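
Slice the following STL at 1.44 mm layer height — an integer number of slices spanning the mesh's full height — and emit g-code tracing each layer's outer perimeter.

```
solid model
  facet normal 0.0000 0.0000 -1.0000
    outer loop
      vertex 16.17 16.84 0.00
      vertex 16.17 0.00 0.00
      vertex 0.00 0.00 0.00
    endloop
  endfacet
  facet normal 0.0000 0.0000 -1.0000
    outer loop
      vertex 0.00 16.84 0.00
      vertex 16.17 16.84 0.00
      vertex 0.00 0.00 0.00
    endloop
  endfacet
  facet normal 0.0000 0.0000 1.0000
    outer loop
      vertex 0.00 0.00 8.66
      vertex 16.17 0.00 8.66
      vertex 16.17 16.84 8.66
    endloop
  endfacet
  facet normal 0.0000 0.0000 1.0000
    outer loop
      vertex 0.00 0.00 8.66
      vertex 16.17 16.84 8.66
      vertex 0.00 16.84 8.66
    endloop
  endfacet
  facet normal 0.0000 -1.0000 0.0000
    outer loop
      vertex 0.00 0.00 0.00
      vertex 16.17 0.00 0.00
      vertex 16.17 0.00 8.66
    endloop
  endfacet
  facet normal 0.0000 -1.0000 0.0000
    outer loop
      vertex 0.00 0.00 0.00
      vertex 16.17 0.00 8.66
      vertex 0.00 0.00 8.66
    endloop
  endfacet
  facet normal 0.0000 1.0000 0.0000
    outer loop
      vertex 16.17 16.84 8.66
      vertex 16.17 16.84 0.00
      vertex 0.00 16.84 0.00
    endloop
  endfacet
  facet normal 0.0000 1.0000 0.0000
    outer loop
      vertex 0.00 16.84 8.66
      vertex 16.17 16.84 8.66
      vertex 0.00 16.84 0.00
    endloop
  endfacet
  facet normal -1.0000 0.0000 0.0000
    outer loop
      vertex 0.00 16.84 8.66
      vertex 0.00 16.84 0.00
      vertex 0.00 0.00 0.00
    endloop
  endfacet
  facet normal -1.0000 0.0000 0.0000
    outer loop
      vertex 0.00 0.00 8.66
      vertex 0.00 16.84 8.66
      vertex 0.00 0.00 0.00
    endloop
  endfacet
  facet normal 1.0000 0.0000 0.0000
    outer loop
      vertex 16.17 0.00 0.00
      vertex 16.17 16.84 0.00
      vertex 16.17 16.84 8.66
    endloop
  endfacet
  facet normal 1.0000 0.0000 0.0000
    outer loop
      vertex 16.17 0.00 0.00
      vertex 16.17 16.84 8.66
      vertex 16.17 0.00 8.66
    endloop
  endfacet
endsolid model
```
; perimeter-only toolpath
G21 ; units = mm
G90 ; absolute positioning
G28 ; home
; layer 1
G0 Z1.44
G0 X0.00 Y0.00
G1 X16.17 Y0.00
G1 X16.17 Y16.84
G1 X0.00 Y16.84
G1 X0.00 Y0.00
; layer 2
G0 Z2.89
G0 X0.00 Y0.00
G1 X16.17 Y0.00
G1 X16.17 Y16.84
G1 X0.00 Y16.84
G1 X0.00 Y0.00
; layer 3
G0 Z4.33
G0 X0.00 Y0.00
G1 X16.17 Y0.00
G1 X16.17 Y16.84
G1 X0.00 Y16.84
G1 X0.00 Y0.00
; layer 4
G0 Z5.77
G0 X0.00 Y0.00
G1 X16.17 Y0.00
G1 X16.17 Y16.84
G1 X0.00 Y16.84
G1 X0.00 Y0.00
; layer 5
G0 Z7.22
G0 X0.00 Y0.00
G1 X16.17 Y0.00
G1 X16.17 Y16.84
G1 X0.00 Y16.84
G1 X0.00 Y0.00
; layer 6
G0 Z8.66
G0 X0.00 Y0.00
G1 X16.17 Y0.00
G1 X16.17 Y16.84
G1 X0.00 Y16.84
G1 X0.00 Y0.00
M2 ; end

The solid is a rectangular box, roughly 16.2 × 16.8 mm footprint and 8.66 mm tall. Slicing at Δz = 1.44 mm — 6 equal slices spanning the solid's height, so layer i sits at z = i·h/6 — gives 6 non-empty perimeters. Each is a 4-segment closed polygon; G0 lifts to the layer z and rapids to the start vertex, then G1 traces the edges.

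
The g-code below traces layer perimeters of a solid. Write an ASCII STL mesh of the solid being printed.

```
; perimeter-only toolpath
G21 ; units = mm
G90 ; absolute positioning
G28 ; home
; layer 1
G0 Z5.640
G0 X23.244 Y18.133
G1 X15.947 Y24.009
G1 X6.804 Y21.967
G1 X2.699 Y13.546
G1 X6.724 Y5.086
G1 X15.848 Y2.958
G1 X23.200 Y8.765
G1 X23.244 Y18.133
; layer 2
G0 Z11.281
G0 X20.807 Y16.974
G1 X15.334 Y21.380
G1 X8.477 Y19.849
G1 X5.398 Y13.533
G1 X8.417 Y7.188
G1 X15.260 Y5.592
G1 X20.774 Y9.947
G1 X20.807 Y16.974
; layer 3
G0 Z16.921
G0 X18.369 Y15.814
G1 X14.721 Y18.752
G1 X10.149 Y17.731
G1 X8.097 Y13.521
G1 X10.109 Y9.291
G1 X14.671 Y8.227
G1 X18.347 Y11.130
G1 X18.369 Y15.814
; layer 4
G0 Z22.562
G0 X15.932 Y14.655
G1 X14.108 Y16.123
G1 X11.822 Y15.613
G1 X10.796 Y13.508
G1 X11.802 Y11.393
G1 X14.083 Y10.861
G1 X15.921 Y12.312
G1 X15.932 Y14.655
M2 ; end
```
solid part
  facet normal 0.0000 0.0000 -1.0000
    outer loop
      vertex 5.131 24.085 0.000
      vertex 16.560 26.637 0.000
      vertex 25.681 19.293 0.000
    endloop
  endfacet
  facet normal 0.0000 0.0000 -1.0000
    outer loop
      vertex 0.000 13.559 0.000
      vertex 5.131 24.085 0.000
      vertex 25.681 19.293 0.000
    endloop
  endfacet
  facet normal 0.0000 0.0000 -1.0000
    outer loop
      vertex 5.031 2.984 0.000
      vertex 0.000 13.559 0.000
      vertex 25.681 19.293 0.000
    endloop
  endfacet
  facet normal 0.0000 0.0000 -1.0000
    outer loop
      vertex 16.436 0.324 0.000
      vertex 5.031 2.984 0.000
      vertex 25.681 19.293 0.000
    endloop
  endfacet
  facet normal 0.0000 0.0000 -1.0000
    outer loop
      vertex 25.626 7.582 0.000
      vertex 16.436 0.324 0.000
      vertex 25.681 19.293 0.000
    endloop
  endfacet
  facet normal 0.5759 0.7153 0.3959
    outer loop
      vertex 25.681 19.293 0.000
      vertex 16.560 26.637 0.000
      vertex 13.495 13.495 28.202
    endloop
  endfacet
  facet normal -0.2001 0.8962 0.3959
    outer loop
      vertex 16.560 26.637 0.000
      vertex 5.131 24.085 0.000
      vertex 13.495 13.495 28.202
    endloop
  endfacet
  facet normal -0.8254 0.4024 0.3959
    outer loop
      vertex 5.131 24.085 0.000
      vertex 0.000 13.559 0.000
      vertex 13.495 13.495 28.202
    endloop
  endfacet
  facet normal -0.8292 -0.3945 0.3959
    outer loop
      vertex 0.000 13.559 0.000
      vertex 5.031 2.984 0.000
      vertex 13.495 13.495 28.202
    endloop
  endfacet
  facet normal -0.2086 -0.8943 0.3959
    outer loop
      vertex 5.031 2.984 0.000
      vertex 16.436 0.324 0.000
      vertex 13.495 13.495 28.202
    endloop
  endfacet
  facet normal 0.5691 -0.7206 0.3959
    outer loop
      vertex 16.436 0.324 0.000
      vertex 25.626 7.582 0.000
      vertex 13.495 13.495 28.202
    endloop
  endfacet
  facet normal 0.9183 -0.0043 0.3959
    outer loop
      vertex 25.626 7.582 0.000
      vertex 25.681 19.293 0.000
      vertex 13.495 13.495 28.202
    endloop
  endfacet
endsolid part

The G0 Z moves step by Δz≈5.640 mm. The G1 loops shrink linearly with z, so the solid tapers from its base footprint up to z≈28.2. Closing with a flat bottom cap and the tapered top and triangulating gives 12 facets — a regular 7-sided pyramid, base circumscribed radius ≈ 13.5 mm, apex at z ≈ 28.2 mm.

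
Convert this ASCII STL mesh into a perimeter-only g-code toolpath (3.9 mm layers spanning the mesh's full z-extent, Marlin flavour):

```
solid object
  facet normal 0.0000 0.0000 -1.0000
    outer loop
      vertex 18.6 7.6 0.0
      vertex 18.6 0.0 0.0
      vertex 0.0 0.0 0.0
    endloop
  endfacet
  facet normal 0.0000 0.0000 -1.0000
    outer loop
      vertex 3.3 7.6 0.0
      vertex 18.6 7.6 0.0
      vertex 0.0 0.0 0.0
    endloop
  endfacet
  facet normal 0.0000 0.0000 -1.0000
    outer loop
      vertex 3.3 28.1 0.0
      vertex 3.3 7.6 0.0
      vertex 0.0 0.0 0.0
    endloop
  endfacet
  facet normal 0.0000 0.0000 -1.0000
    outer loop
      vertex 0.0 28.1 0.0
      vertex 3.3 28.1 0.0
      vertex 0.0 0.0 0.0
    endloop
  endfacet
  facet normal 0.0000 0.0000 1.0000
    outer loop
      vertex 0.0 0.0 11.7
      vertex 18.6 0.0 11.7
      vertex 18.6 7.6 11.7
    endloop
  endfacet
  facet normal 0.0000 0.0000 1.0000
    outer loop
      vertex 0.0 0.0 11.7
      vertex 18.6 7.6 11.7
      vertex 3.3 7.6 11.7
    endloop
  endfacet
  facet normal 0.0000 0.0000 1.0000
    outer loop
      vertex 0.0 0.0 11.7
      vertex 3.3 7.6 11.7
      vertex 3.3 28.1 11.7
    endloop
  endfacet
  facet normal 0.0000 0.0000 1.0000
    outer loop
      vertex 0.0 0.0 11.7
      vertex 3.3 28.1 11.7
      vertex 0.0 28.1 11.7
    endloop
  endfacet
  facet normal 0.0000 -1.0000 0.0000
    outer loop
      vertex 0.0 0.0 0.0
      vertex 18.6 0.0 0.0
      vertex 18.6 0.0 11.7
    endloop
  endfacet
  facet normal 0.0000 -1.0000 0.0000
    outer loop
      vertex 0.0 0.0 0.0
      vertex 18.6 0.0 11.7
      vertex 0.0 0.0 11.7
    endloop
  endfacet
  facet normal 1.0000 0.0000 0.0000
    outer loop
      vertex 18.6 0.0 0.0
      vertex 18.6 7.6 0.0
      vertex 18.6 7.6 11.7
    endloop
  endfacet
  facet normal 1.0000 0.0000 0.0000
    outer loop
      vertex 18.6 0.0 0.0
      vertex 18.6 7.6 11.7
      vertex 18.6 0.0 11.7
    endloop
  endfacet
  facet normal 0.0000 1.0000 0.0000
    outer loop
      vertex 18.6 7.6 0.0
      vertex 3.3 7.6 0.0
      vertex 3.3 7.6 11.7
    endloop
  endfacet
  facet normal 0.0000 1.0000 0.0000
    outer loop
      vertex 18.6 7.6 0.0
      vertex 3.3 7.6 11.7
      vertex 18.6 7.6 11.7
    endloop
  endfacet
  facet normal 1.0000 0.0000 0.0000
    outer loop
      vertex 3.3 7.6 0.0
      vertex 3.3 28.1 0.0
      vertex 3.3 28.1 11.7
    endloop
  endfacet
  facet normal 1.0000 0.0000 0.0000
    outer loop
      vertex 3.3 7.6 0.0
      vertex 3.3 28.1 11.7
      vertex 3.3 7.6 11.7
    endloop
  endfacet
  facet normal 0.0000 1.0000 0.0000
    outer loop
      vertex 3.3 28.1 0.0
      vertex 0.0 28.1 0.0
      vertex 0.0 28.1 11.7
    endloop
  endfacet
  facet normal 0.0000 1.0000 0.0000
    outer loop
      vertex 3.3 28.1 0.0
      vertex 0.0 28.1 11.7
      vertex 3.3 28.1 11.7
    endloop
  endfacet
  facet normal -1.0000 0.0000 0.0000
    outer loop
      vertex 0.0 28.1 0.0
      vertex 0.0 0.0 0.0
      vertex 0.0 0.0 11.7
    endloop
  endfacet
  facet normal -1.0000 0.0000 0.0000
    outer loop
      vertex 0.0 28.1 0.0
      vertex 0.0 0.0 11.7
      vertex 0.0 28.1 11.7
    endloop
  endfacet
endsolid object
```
; perimeter-only toolpath
G21 ; units = mm
G90 ; absolute positioning
G28 ; home
; layer 1
G0 Z3.9
G0 X0.0 Y0.0
G1 X18.6 Y0.0
G1 X18.6 Y7.6
G1 X3.3 Y7.6
G1 X3.3 Y28.1
G1 X0.0 Y28.1
G1 X0.0 Y0.0
; layer 2
G0 Z7.8
G0 X0.0 Y0.0
G1 X18.6 Y0.0
G1 X18.6 Y7.6
G1 X3.3 Y7.6
G1 X3.3 Y28.1
G1 X0.0 Y28.1
G1 X0.0 Y0.0
; layer 3
G0 Z11.7
G0 X0.0 Y0.0
G1 X18.6 Y0.0
G1 X18.6 Y7.6
G1 X3.3 Y7.6
G1 X3.3 Y28.1
G1 X0.0 Y28.1
G1 X0.0 Y0.0
M2 ; end

The solid is an L-shaped prism: outer 18.6 × 28.1 mm, arm thicknesses ≈ 7.6 mm (horizontal) and 3.3 mm (vertical), extruded 11.7 mm in z. Slicing at Δz = 3.9 mm — 3 equal slices spanning the solid's height, so layer i sits at z = i·h/3 — gives 3 non-empty perimeters. Each is a 6-segment closed polygon; G0 lifts to the layer z and rapids to the start vertex, then G1 traces the edges.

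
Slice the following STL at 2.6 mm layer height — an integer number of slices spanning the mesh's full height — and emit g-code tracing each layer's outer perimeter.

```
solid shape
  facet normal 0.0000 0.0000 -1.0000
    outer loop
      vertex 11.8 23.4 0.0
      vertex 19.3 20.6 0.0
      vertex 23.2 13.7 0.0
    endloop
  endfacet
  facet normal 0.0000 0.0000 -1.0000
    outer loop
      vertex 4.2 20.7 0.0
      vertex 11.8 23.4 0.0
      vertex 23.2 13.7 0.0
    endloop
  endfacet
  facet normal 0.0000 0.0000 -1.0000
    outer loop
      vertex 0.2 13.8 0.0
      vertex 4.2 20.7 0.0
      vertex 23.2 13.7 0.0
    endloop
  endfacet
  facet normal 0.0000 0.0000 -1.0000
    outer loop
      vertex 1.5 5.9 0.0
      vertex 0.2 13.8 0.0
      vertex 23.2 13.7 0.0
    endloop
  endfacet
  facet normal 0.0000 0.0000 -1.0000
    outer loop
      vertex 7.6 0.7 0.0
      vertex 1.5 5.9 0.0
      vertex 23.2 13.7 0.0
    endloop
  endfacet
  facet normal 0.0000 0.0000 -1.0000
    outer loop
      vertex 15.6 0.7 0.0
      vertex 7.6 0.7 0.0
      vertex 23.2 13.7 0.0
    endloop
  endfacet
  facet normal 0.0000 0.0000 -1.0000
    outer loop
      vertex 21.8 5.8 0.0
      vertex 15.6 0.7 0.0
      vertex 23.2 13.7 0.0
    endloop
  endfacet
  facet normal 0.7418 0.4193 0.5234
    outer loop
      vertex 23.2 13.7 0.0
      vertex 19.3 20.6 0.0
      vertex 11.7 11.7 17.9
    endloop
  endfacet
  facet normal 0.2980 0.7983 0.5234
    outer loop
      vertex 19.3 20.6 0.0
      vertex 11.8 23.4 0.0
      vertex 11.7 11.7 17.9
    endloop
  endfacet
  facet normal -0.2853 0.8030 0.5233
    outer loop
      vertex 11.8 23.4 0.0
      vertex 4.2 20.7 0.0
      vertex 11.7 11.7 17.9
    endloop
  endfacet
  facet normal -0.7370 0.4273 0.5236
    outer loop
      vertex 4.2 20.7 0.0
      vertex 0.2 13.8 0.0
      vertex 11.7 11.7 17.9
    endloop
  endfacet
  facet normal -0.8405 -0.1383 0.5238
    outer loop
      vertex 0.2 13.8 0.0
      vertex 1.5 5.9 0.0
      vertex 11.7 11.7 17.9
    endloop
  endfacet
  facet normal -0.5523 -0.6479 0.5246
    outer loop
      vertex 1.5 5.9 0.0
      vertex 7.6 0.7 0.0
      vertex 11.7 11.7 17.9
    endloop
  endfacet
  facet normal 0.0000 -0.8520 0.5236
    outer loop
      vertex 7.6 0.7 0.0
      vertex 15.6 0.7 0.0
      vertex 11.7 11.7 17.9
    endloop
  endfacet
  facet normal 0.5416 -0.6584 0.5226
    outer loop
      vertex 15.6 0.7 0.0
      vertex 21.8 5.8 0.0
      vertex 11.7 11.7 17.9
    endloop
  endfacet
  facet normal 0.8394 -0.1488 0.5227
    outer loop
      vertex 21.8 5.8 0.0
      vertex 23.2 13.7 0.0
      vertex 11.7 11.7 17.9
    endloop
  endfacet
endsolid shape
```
; perimeter-only toolpath
G21 ; units = mm
G90 ; absolute positioning
G28 ; home
; layer 1
G0 Z2.6
G0 X21.6 Y13.4
G1 X18.2 Y19.3
G1 X11.8 Y21.7
G1 X5.3 Y19.4
G1 X1.8 Y13.5
G1 X3.0 Y6.7
G1 X8.2 Y2.3
G1 X15.0 Y2.3
G1 X20.4 Y6.6
G1 X21.6 Y13.4
; layer 2
G0 Z5.1
G0 X19.9 Y13.1
G1 X17.1 Y18.1
G1 X11.8 Y20.1
G1 X6.3 Y18.1
G1 X3.5 Y13.2
G1 X4.4 Y7.6
G1 X8.8 Y3.8
G1 X14.5 Y3.8
G1 X18.9 Y7.5
G1 X19.9 Y13.1
; layer 3
G0 Z7.7
G0 X18.3 Y12.8
G1 X16.0 Y16.8
G1 X11.8 Y18.4
G1 X7.4 Y16.8
G1 X5.1 Y12.9
G1 X5.9 Y8.4
G1 X9.4 Y5.4
G1 X13.9 Y5.4
G1 X17.5 Y8.3
G1 X18.3 Y12.8
; layer 4
G0 Z10.2
G0 X16.6 Y12.6
G1 X15.0 Y15.5
G1 X11.7 Y16.7
G1 X8.5 Y15.6
G1 X6.8 Y12.6
G1 X7.3 Y9.2
G1 X9.9 Y7.0
G1 X13.4 Y7.0
G1 X16.0 Y9.2
G1 X16.6 Y12.6
; layer 5
G0 Z12.8
G0 X15.0 Y12.3
G1 X13.9 Y14.2
G1 X11.7 Y15.0
G1 X9.6 Y14.3
G1 X8.4 Y12.3
G1 X8.8 Y10.0
G1 X10.5 Y8.6
G1 X12.8 Y8.6
G1 X14.6 Y10.0
G1 X15.0 Y12.3
; layer 6
G0 Z15.3
G0 X13.3 Y12.0
G1 X12.8 Y13.0
G1 X11.7 Y13.4
G1 X10.6 Y13.0
G1 X10.1 Y12.0
G1 X10.2 Y10.9
G1 X11.1 Y10.1
G1 X12.3 Y10.1
G1 X13.1 Y10.9
G1 X13.3 Y12.0
M2 ; end

The solid is a regular 9-sided pyramid, base circumscribed radius ≈ 11.7 mm, apex at z ≈ 17.9 mm. Slicing at Δz = 2.6 mm — 7 equal slices spanning the solid's height, so layer i sits at z = i·h/7 — gives 6 non-empty perimeters. Each is a 9-segment closed polygon; G0 lifts to the layer z and rapids to the start vertex, then G1 traces the edges. The cross-section shrinks linearly with z (the slice at the apex is degenerate and omitted).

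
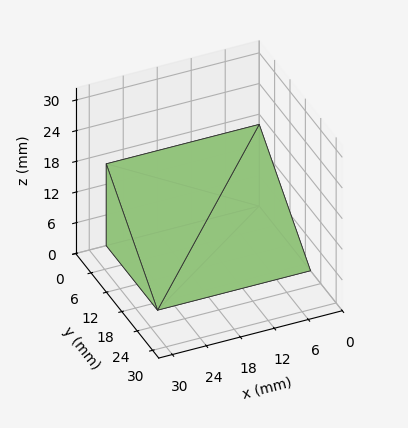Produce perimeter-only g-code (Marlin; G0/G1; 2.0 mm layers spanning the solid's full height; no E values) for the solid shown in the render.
Reading the render: the shape is a wedge (ramp): 27 × 20 mm base, rising to 16 mm along the y=0 edge and sloping linearly to z=0 at y=20 (dimensions read to the nearest mm from the axis ticks). For the g-code, the solid's height is divided into equal slices at the stated Δz and each level perimeter traced with G1 moves after a G0 lift.

; perimeter-only toolpath
G21 ; units = mm
G90 ; absolute positioning
G28 ; home
; layer 1
G0 Z2.0
G0 X0.0 Y0.0
G1 X27.0 Y0.0
G1 X27.0 Y17.5
G1 X0.0 Y17.5
G1 X0.0 Y0.0
; layer 2
G0 Z4.0
G0 X0.0 Y0.0
G1 X27.0 Y0.0
G1 X27.0 Y15.0
G1 X0.0 Y15.0
G1 X0.0 Y0.0
; layer 3
G0 Z6.0
G0 X0.0 Y0.0
G1 X27.0 Y0.0
G1 X27.0 Y12.5
G1 X0.0 Y12.5
G1 X0.0 Y0.0
; layer 4
G0 Z8.0
G0 X0.0 Y0.0
G1 X27.0 Y0.0
G1 X27.0 Y10.0
G1 X0.0 Y10.0
G1 X0.0 Y0.0
; layer 5
G0 Z10.0
G0 X0.0 Y0.0
G1 X27.0 Y0.0
G1 X27.0 Y7.5
G1 X0.0 Y7.5
G1 X0.0 Y0.0
; layer 6
G0 Z12.0
G0 X0.0 Y0.0
G1 X27.0 Y0.0
G1 X27.0 Y5.0
G1 X0.0 Y5.0
G1 X0.0 Y0.0
; layer 7
G0 Z14.0
G0 X0.0 Y0.0
G1 X27.0 Y0.0
G1 X27.0 Y2.5
G1 X0.0 Y2.5
G1 X0.0 Y0.0
M2 ; end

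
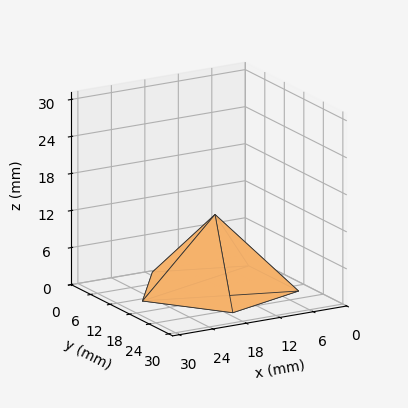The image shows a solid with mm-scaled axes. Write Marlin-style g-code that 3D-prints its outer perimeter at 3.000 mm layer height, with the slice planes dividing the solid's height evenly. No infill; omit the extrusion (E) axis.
Reading the render: the shape is a regular 5-sided pyramid, base circumscribed radius ≈ 13 mm, apex at z ≈ 12 mm (dimensions read to the nearest mm from the axis ticks). For the g-code, the solid's height is divided into equal slices at the stated Δz and each level perimeter traced with G1 moves after a G0 lift.

; perimeter-only toolpath
G21 ; units = mm
G90 ; absolute positioning
G28 ; home
; layer 1
G0 Z3.000
G0 X22.750 Y13.000
G1 X16.013 Y22.273
G1 X5.112 Y18.731
G1 X5.112 Y7.269
G1 X16.013 Y3.727
G1 X22.750 Y13.000
; layer 2
G0 Z6.000
G0 X19.500 Y13.000
G1 X15.008 Y19.182
G1 X7.742 Y16.820
G1 X7.742 Y9.180
G1 X15.008 Y6.818
G1 X19.500 Y13.000
; layer 3
G0 Z9.000
G0 X16.250 Y13.000
G1 X14.004 Y16.091
G1 X10.371 Y14.910
G1 X10.371 Y11.090
G1 X14.004 Y9.909
G1 X16.250 Y13.000
M2 ; end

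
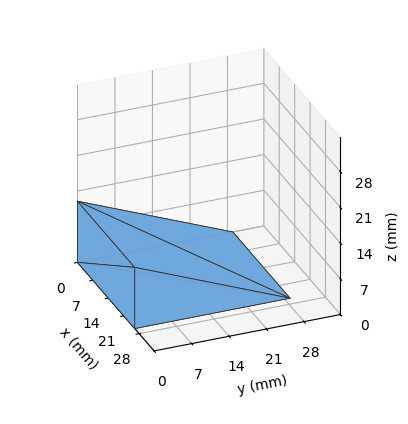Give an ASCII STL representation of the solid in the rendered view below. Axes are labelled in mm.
Reading the render: the shape is a wedge (ramp): 26 × 29 mm base, rising to 12 mm along the y=0 edge and sloping linearly to z=0 at y=29 (dimensions read to the nearest mm from the axis ticks). For the STL, each face is triangulated and given an outward normal.

solid part
  facet normal 0.0000 0.0000 -1.0000
    outer loop
      vertex 26.0 29.0 0.0
      vertex 26.0 0.0 0.0
      vertex 0.0 0.0 0.0
    endloop
  endfacet
  facet normal 0.0000 0.0000 -1.0000
    outer loop
      vertex 0.0 29.0 0.0
      vertex 26.0 29.0 0.0
      vertex 0.0 0.0 0.0
    endloop
  endfacet
  facet normal 0.0000 -1.0000 0.0000
    outer loop
      vertex 0.0 0.0 0.0
      vertex 26.0 0.0 0.0
      vertex 26.0 0.0 12.0
    endloop
  endfacet
  facet normal 0.0000 -1.0000 0.0000
    outer loop
      vertex 0.0 0.0 0.0
      vertex 26.0 0.0 12.0
      vertex 0.0 0.0 12.0
    endloop
  endfacet
  facet normal 0.0000 0.3824 0.9240
    outer loop
      vertex 0.0 0.0 12.0
      vertex 26.0 0.0 12.0
      vertex 26.0 29.0 0.0
    endloop
  endfacet
  facet normal 0.0000 0.3824 0.9240
    outer loop
      vertex 0.0 0.0 12.0
      vertex 26.0 29.0 0.0
      vertex 0.0 29.0 0.0
    endloop
  endfacet
  facet normal -1.0000 0.0000 0.0000
    outer loop
      vertex 0.0 0.0 12.0
      vertex 0.0 29.0 0.0
      vertex 0.0 0.0 0.0
    endloop
  endfacet
  facet normal 1.0000 0.0000 0.0000
    outer loop
      vertex 26.0 0.0 0.0
      vertex 26.0 29.0 0.0
      vertex 26.0 0.0 12.0
    endloop
  endfacet
endsolid part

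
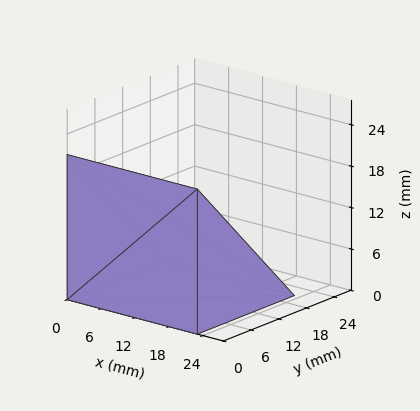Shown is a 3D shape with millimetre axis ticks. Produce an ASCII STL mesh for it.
Reading the render: the shape is a wedge (ramp): 23 × 21 mm base, rising to 21 mm along the y=0 edge and sloping linearly to z=0 at y=21 (dimensions read to the nearest mm from the axis ticks). For the STL, each face is triangulated and given an outward normal.

solid part
  facet normal 0.0000 0.0000 -1.0000
    outer loop
      vertex 23.0 21.0 0.0
      vertex 23.0 0.0 0.0
      vertex 0.0 0.0 0.0
    endloop
  endfacet
  facet normal 0.0000 0.0000 -1.0000
    outer loop
      vertex 0.0 21.0 0.0
      vertex 23.0 21.0 0.0
      vertex 0.0 0.0 0.0
    endloop
  endfacet
  facet normal 0.0000 -1.0000 0.0000
    outer loop
      vertex 0.0 0.0 0.0
      vertex 23.0 0.0 0.0
      vertex 23.0 0.0 21.0
    endloop
  endfacet
  facet normal 0.0000 -1.0000 0.0000
    outer loop
      vertex 0.0 0.0 0.0
      vertex 23.0 0.0 21.0
      vertex 0.0 0.0 21.0
    endloop
  endfacet
  facet normal 0.0000 0.7071 0.7071
    outer loop
      vertex 0.0 0.0 21.0
      vertex 23.0 0.0 21.0
      vertex 23.0 21.0 0.0
    endloop
  endfacet
  facet normal 0.0000 0.7071 0.7071
    outer loop
      vertex 0.0 0.0 21.0
      vertex 23.0 21.0 0.0
      vertex 0.0 21.0 0.0
    endloop
  endfacet
  facet normal -1.0000 0.0000 0.0000
    outer loop
      vertex 0.0 0.0 21.0
      vertex 0.0 21.0 0.0
      vertex 0.0 0.0 0.0
    endloop
  endfacet
  facet normal 1.0000 0.0000 0.0000
    outer loop
      vertex 23.0 0.0 0.0
      vertex 23.0 21.0 0.0
      vertex 23.0 0.0 21.0
    endloop
  endfacet
endsolid part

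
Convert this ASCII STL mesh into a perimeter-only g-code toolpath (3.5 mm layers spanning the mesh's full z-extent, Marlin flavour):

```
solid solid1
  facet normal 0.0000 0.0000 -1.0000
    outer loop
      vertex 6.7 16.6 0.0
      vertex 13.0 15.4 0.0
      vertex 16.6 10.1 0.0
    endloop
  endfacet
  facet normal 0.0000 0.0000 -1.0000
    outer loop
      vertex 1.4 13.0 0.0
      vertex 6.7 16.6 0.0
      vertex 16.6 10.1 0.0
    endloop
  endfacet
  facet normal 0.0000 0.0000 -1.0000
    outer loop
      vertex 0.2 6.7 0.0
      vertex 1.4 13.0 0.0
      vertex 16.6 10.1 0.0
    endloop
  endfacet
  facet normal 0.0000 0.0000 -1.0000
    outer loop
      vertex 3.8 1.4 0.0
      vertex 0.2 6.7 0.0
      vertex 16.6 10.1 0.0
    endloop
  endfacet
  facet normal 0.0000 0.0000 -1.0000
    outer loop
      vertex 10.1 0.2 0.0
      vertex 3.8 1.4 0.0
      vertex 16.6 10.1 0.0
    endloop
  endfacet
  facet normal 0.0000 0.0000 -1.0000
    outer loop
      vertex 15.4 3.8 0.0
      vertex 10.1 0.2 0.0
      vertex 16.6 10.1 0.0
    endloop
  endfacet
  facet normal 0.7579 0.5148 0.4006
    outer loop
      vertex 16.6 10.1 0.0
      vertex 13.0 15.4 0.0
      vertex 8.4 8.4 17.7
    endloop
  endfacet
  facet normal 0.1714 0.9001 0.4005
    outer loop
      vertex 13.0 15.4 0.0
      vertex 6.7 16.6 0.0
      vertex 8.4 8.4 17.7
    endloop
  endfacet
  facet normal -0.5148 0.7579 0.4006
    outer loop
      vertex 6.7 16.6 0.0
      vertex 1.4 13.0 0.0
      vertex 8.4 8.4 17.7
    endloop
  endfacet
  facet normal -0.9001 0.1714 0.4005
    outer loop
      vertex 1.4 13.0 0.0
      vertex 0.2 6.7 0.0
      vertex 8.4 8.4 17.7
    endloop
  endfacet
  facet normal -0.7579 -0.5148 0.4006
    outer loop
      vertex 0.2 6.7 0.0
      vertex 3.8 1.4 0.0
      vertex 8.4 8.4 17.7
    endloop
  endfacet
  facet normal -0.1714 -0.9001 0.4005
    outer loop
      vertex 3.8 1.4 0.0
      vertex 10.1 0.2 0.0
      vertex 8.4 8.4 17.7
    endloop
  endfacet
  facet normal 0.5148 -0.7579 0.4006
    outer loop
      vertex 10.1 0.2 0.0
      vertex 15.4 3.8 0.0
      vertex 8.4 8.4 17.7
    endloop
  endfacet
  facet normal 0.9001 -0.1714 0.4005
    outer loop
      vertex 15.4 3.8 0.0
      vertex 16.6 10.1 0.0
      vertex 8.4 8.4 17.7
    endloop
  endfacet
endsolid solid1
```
; perimeter-only toolpath
G21 ; units = mm
G90 ; absolute positioning
G28 ; home
; layer 1
G0 Z3.5
G0 X15.0 Y9.8
G1 X12.1 Y14.0
G1 X7.0 Y15.0
G1 X2.8 Y12.1
G1 X1.8 Y7.0
G1 X4.7 Y2.8
G1 X9.8 Y1.8
G1 X14.0 Y4.7
G1 X15.0 Y9.8
; layer 2
G0 Z7.1
G0 X13.3 Y9.4
G1 X11.2 Y12.6
G1 X7.4 Y13.3
G1 X4.2 Y11.2
G1 X3.5 Y7.4
G1 X5.6 Y4.2
G1 X9.4 Y3.5
G1 X12.6 Y5.6
G1 X13.3 Y9.4
; layer 3
G0 Z10.6
G0 X11.7 Y9.1
G1 X10.2 Y11.2
G1 X7.7 Y11.7
G1 X5.6 Y10.2
G1 X5.1 Y7.7
G1 X6.6 Y5.6
G1 X9.1 Y5.1
G1 X11.2 Y6.6
G1 X11.7 Y9.1
; layer 4
G0 Z14.2
G0 X10.0 Y8.7
G1 X9.3 Y9.8
G1 X8.1 Y10.0
G1 X7.0 Y9.3
G1 X6.8 Y8.1
G1 X7.5 Y7.0
G1 X8.7 Y6.8
G1 X9.8 Y7.5
G1 X10.0 Y8.7
M2 ; end

The solid is a regular 8-sided pyramid, base circumscribed radius ≈ 8.4 mm, apex at z ≈ 17.7 mm. Slicing at Δz = 3.5 mm — 5 equal slices spanning the solid's height, so layer i sits at z = i·h/5 — gives 4 non-empty perimeters. Each is a 8-segment closed polygon; G0 lifts to the layer z and rapids to the start vertex, then G1 traces the edges. The cross-section shrinks linearly with z (the slice at the apex is degenerate and omitted).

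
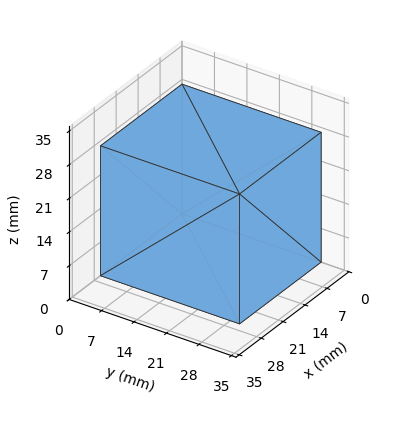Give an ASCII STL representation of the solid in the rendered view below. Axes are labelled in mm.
Reading the render: the shape is a rectangular box, roughly 26 × 30 mm footprint and 27 mm tall (dimensions read to the nearest mm from the axis ticks). For the STL, each face is triangulated and given an outward normal.

solid part
  facet normal 0.0000 0.0000 -1.0000
    outer loop
      vertex 26.0 30.0 0.0
      vertex 26.0 0.0 0.0
      vertex 0.0 0.0 0.0
    endloop
  endfacet
  facet normal 0.0000 0.0000 -1.0000
    outer loop
      vertex 0.0 30.0 0.0
      vertex 26.0 30.0 0.0
      vertex 0.0 0.0 0.0
    endloop
  endfacet
  facet normal 0.0000 0.0000 1.0000
    outer loop
      vertex 0.0 0.0 27.0
      vertex 26.0 0.0 27.0
      vertex 26.0 30.0 27.0
    endloop
  endfacet
  facet normal 0.0000 0.0000 1.0000
    outer loop
      vertex 0.0 0.0 27.0
      vertex 26.0 30.0 27.0
      vertex 0.0 30.0 27.0
    endloop
  endfacet
  facet normal 0.0000 -1.0000 0.0000
    outer loop
      vertex 0.0 0.0 0.0
      vertex 26.0 0.0 0.0
      vertex 26.0 0.0 27.0
    endloop
  endfacet
  facet normal 0.0000 -1.0000 0.0000
    outer loop
      vertex 0.0 0.0 0.0
      vertex 26.0 0.0 27.0
      vertex 0.0 0.0 27.0
    endloop
  endfacet
  facet normal 0.0000 1.0000 0.0000
    outer loop
      vertex 26.0 30.0 27.0
      vertex 26.0 30.0 0.0
      vertex 0.0 30.0 0.0
    endloop
  endfacet
  facet normal 0.0000 1.0000 0.0000
    outer loop
      vertex 0.0 30.0 27.0
      vertex 26.0 30.0 27.0
      vertex 0.0 30.0 0.0
    endloop
  endfacet
  facet normal -1.0000 0.0000 0.0000
    outer loop
      vertex 0.0 30.0 27.0
      vertex 0.0 30.0 0.0
      vertex 0.0 0.0 0.0
    endloop
  endfacet
  facet normal -1.0000 0.0000 0.0000
    outer loop
      vertex 0.0 0.0 27.0
      vertex 0.0 30.0 27.0
      vertex 0.0 0.0 0.0
    endloop
  endfacet
  facet normal 1.0000 0.0000 0.0000
    outer loop
      vertex 26.0 0.0 0.0
      vertex 26.0 30.0 0.0
      vertex 26.0 30.0 27.0
    endloop
  endfacet
  facet normal 1.0000 0.0000 0.0000
    outer loop
      vertex 26.0 0.0 0.0
      vertex 26.0 30.0 27.0
      vertex 26.0 0.0 27.0
    endloop
  endfacet
endsolid part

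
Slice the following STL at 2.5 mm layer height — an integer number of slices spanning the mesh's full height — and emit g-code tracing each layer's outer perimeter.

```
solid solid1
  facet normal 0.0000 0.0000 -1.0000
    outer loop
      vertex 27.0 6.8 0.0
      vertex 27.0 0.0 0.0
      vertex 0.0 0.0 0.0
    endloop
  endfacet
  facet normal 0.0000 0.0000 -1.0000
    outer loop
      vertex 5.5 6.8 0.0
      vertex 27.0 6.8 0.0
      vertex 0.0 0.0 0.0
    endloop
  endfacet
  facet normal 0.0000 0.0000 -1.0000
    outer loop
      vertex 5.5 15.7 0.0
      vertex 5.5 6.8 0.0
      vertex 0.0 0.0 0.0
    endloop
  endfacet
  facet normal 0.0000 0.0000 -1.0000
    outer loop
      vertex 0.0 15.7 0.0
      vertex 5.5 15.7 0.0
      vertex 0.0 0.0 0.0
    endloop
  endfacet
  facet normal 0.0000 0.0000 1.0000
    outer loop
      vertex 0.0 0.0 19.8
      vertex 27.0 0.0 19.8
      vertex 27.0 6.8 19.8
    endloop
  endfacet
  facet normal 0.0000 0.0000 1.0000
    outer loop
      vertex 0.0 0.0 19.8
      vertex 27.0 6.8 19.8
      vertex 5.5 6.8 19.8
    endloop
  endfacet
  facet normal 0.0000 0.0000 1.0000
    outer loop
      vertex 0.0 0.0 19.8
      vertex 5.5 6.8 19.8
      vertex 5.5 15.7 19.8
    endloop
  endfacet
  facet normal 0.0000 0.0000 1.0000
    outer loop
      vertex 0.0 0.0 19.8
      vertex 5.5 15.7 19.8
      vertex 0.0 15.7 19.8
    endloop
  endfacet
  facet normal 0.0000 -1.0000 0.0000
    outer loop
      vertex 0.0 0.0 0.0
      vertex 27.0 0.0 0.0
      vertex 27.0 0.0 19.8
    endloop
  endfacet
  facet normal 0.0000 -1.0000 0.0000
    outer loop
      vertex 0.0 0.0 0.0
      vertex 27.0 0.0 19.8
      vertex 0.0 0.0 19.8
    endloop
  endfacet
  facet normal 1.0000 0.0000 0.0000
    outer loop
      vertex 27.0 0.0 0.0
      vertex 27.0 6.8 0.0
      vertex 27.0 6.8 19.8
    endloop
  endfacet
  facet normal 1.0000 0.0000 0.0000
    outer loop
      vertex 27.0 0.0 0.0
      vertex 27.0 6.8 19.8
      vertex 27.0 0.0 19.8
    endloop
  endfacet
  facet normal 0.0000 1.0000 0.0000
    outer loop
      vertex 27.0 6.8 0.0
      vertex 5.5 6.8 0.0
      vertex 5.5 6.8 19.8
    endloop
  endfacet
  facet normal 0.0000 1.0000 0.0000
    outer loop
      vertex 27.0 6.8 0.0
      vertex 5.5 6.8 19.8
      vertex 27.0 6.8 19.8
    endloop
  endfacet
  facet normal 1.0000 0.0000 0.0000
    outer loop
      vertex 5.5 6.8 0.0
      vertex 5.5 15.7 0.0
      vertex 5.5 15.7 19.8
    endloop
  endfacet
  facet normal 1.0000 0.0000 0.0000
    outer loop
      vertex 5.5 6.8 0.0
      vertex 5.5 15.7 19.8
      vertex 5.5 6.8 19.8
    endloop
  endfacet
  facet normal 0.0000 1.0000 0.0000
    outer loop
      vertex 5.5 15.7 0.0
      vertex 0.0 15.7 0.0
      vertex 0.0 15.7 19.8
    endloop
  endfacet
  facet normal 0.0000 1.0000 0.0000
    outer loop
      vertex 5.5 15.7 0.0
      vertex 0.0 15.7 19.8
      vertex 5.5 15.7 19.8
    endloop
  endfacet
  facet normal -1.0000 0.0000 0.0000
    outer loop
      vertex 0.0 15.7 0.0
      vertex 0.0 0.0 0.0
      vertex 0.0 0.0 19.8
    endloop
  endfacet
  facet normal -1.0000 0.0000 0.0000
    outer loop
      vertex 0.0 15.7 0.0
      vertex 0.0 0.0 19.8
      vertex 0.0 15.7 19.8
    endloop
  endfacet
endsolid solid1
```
; perimeter-only toolpath
G21 ; units = mm
G90 ; absolute positioning
G28 ; home
; layer 1
G0 Z2.5
G0 X0.0 Y0.0
G1 X27.0 Y0.0
G1 X27.0 Y6.8
G1 X5.5 Y6.8
G1 X5.5 Y15.7
G1 X0.0 Y15.7
G1 X0.0 Y0.0
; layer 2
G0 Z5.0
G0 X0.0 Y0.0
G1 X27.0 Y0.0
G1 X27.0 Y6.8
G1 X5.5 Y6.8
G1 X5.5 Y15.7
G1 X0.0 Y15.7
G1 X0.0 Y0.0
; layer 3
G0 Z7.4
G0 X0.0 Y0.0
G1 X27.0 Y0.0
G1 X27.0 Y6.8
G1 X5.5 Y6.8
G1 X5.5 Y15.7
G1 X0.0 Y15.7
G1 X0.0 Y0.0
; layer 4
G0 Z9.9
G0 X0.0 Y0.0
G1 X27.0 Y0.0
G1 X27.0 Y6.8
G1 X5.5 Y6.8
G1 X5.5 Y15.7
G1 X0.0 Y15.7
G1 X0.0 Y0.0
; layer 5
G0 Z12.4
G0 X0.0 Y0.0
G1 X27.0 Y0.0
G1 X27.0 Y6.8
G1 X5.5 Y6.8
G1 X5.5 Y15.7
G1 X0.0 Y15.7
G1 X0.0 Y0.0
; layer 6
G0 Z14.9
G0 X0.0 Y0.0
G1 X27.0 Y0.0
G1 X27.0 Y6.8
G1 X5.5 Y6.8
G1 X5.5 Y15.7
G1 X0.0 Y15.7
G1 X0.0 Y0.0
; layer 7
G0 Z17.3
G0 X0.0 Y0.0
G1 X27.0 Y0.0
G1 X27.0 Y6.8
G1 X5.5 Y6.8
G1 X5.5 Y15.7
G1 X0.0 Y15.7
G1 X0.0 Y0.0
; layer 8
G0 Z19.8
G0 X0.0 Y0.0
G1 X27.0 Y0.0
G1 X27.0 Y6.8
G1 X5.5 Y6.8
G1 X5.5 Y15.7
G1 X0.0 Y15.7
G1 X0.0 Y0.0
M2 ; end

The solid is an L-shaped prism: outer 27 × 15.7 mm, arm thicknesses ≈ 6.8 mm (horizontal) and 5.5 mm (vertical), extruded 19.8 mm in z. Slicing at Δz = 2.5 mm — 8 equal slices spanning the solid's height, so layer i sits at z = i·h/8 — gives 8 non-empty perimeters. Each is a 6-segment closed polygon; G0 lifts to the layer z and rapids to the start vertex, then G1 traces the edges.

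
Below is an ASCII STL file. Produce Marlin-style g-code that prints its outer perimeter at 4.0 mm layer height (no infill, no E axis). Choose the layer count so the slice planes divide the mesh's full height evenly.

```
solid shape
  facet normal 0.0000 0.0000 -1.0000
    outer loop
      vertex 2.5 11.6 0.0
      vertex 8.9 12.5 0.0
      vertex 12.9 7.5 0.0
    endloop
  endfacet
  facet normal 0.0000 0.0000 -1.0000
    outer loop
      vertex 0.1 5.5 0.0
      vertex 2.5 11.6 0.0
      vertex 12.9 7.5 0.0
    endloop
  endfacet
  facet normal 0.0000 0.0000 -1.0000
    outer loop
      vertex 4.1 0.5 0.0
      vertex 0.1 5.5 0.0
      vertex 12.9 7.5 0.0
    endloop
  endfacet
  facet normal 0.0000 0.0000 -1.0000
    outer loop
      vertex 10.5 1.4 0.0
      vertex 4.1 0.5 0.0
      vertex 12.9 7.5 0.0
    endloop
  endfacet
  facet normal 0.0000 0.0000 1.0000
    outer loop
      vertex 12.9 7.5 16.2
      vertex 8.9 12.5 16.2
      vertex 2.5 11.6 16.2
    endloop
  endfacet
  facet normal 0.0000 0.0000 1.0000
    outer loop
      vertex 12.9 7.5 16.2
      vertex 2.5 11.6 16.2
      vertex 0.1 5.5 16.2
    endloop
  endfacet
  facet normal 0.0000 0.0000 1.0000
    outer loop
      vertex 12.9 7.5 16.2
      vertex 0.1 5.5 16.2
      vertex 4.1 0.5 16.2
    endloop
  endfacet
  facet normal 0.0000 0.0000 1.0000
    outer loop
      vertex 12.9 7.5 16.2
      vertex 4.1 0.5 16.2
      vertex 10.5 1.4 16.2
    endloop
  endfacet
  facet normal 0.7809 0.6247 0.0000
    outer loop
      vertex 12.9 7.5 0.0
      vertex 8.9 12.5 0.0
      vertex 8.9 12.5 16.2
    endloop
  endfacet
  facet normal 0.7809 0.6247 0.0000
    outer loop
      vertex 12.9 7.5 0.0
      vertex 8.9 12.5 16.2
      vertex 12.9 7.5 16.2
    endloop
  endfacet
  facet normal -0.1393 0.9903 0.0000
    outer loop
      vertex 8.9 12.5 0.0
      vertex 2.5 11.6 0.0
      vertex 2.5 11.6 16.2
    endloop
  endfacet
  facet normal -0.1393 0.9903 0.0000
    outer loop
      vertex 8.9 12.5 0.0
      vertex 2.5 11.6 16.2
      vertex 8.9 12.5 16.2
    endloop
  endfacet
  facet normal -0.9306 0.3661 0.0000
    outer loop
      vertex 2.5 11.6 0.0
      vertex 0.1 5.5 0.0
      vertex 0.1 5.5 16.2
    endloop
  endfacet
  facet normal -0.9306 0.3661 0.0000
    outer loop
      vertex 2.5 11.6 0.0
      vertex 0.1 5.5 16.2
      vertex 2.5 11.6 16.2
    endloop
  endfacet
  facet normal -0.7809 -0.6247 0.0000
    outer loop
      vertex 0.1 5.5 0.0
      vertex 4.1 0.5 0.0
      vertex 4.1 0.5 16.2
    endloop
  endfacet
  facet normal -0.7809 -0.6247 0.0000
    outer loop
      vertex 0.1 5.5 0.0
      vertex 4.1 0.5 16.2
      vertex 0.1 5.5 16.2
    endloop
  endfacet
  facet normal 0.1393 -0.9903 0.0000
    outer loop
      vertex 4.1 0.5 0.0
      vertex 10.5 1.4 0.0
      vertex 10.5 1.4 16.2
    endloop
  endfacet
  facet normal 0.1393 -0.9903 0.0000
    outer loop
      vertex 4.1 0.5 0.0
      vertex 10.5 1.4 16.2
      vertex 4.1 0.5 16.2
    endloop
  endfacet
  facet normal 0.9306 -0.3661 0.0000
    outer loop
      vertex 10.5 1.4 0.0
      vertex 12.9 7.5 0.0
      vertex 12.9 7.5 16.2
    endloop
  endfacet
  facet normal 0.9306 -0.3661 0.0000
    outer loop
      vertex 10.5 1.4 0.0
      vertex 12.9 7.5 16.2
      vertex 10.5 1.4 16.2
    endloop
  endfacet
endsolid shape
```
; perimeter-only toolpath
G21 ; units = mm
G90 ; absolute positioning
G28 ; home
; layer 1
G0 Z4.0
G0 X12.9 Y7.5
G1 X8.9 Y12.5
G1 X2.5 Y11.6
G1 X0.1 Y5.5
G1 X4.1 Y0.5
G1 X10.5 Y1.4
G1 X12.9 Y7.5
; layer 2
G0 Z8.1
G0 X12.9 Y7.5
G1 X8.9 Y12.5
G1 X2.5 Y11.6
G1 X0.1 Y5.5
G1 X4.1 Y0.5
G1 X10.5 Y1.4
G1 X12.9 Y7.5
; layer 3
G0 Z12.1
G0 X12.9 Y7.5
G1 X8.9 Y12.5
G1 X2.5 Y11.6
G1 X0.1 Y5.5
G1 X4.1 Y0.5
G1 X10.5 Y1.4
G1 X12.9 Y7.5
; layer 4
G0 Z16.2
G0 X12.9 Y7.5
G1 X8.9 Y12.5
G1 X2.5 Y11.6
G1 X0.1 Y5.5
G1 X4.1 Y0.5
G1 X10.5 Y1.4
G1 X12.9 Y7.5
M2 ; end

The solid is a regular 6-sided prism (a cylinder approximated with 6 flat sides), circumscribed radius ≈ 6.5 mm, height ≈ 16.2 mm. Slicing at Δz = 4.0 mm — 4 equal slices spanning the solid's height, so layer i sits at z = i·h/4 — gives 4 non-empty perimeters. Each is a 6-segment closed polygon; G0 lifts to the layer z and rapids to the start vertex, then G1 traces the edges.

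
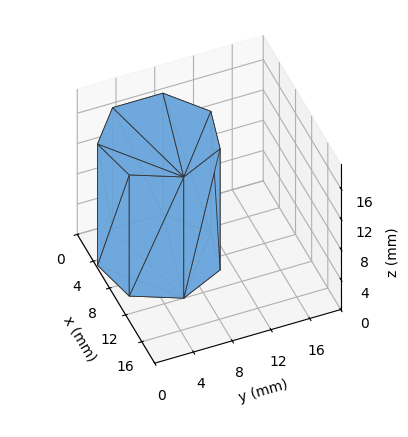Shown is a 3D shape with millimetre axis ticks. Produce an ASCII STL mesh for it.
Reading the render: the shape is a regular 7-sided prism (a cylinder approximated with 7 flat sides), circumscribed radius ≈ 6 mm, height ≈ 16 mm (dimensions read to the nearest mm from the axis ticks). For the STL, each face is triangulated and given an outward normal.

solid part
  facet normal 0.0000 0.0000 -1.0000
    outer loop
      vertex 4.66 11.85 0.00
      vertex 9.74 10.69 0.00
      vertex 12.00 6.00 0.00
    endloop
  endfacet
  facet normal 0.0000 0.0000 -1.0000
    outer loop
      vertex 0.59 8.60 0.00
      vertex 4.66 11.85 0.00
      vertex 12.00 6.00 0.00
    endloop
  endfacet
  facet normal 0.0000 0.0000 -1.0000
    outer loop
      vertex 0.59 3.40 0.00
      vertex 0.59 8.60 0.00
      vertex 12.00 6.00 0.00
    endloop
  endfacet
  facet normal 0.0000 0.0000 -1.0000
    outer loop
      vertex 4.66 0.15 0.00
      vertex 0.59 3.40 0.00
      vertex 12.00 6.00 0.00
    endloop
  endfacet
  facet normal 0.0000 0.0000 -1.0000
    outer loop
      vertex 9.74 1.31 0.00
      vertex 4.66 0.15 0.00
      vertex 12.00 6.00 0.00
    endloop
  endfacet
  facet normal 0.0000 0.0000 1.0000
    outer loop
      vertex 12.00 6.00 16.00
      vertex 9.74 10.69 16.00
      vertex 4.66 11.85 16.00
    endloop
  endfacet
  facet normal 0.0000 0.0000 1.0000
    outer loop
      vertex 12.00 6.00 16.00
      vertex 4.66 11.85 16.00
      vertex 0.59 8.60 16.00
    endloop
  endfacet
  facet normal 0.0000 0.0000 1.0000
    outer loop
      vertex 12.00 6.00 16.00
      vertex 0.59 8.60 16.00
      vertex 0.59 3.40 16.00
    endloop
  endfacet
  facet normal 0.0000 0.0000 1.0000
    outer loop
      vertex 12.00 6.00 16.00
      vertex 0.59 3.40 16.00
      vertex 4.66 0.15 16.00
    endloop
  endfacet
  facet normal 0.0000 0.0000 1.0000
    outer loop
      vertex 12.00 6.00 16.00
      vertex 4.66 0.15 16.00
      vertex 9.74 1.31 16.00
    endloop
  endfacet
  facet normal 0.9009 0.4341 0.0000
    outer loop
      vertex 12.00 6.00 0.00
      vertex 9.74 10.69 0.00
      vertex 9.74 10.69 16.00
    endloop
  endfacet
  facet normal 0.9009 0.4341 0.0000
    outer loop
      vertex 12.00 6.00 0.00
      vertex 9.74 10.69 16.00
      vertex 12.00 6.00 16.00
    endloop
  endfacet
  facet normal 0.2226 0.9749 0.0000
    outer loop
      vertex 9.74 10.69 0.00
      vertex 4.66 11.85 0.00
      vertex 4.66 11.85 16.00
    endloop
  endfacet
  facet normal 0.2226 0.9749 0.0000
    outer loop
      vertex 9.74 10.69 0.00
      vertex 4.66 11.85 16.00
      vertex 9.74 10.69 16.00
    endloop
  endfacet
  facet normal -0.6240 0.7814 0.0000
    outer loop
      vertex 4.66 11.85 0.00
      vertex 0.59 8.60 0.00
      vertex 0.59 8.60 16.00
    endloop
  endfacet
  facet normal -0.6240 0.7814 0.0000
    outer loop
      vertex 4.66 11.85 0.00
      vertex 0.59 8.60 16.00
      vertex 4.66 11.85 16.00
    endloop
  endfacet
  facet normal -1.0000 0.0000 0.0000
    outer loop
      vertex 0.59 8.60 0.00
      vertex 0.59 3.40 0.00
      vertex 0.59 3.40 16.00
    endloop
  endfacet
  facet normal -1.0000 0.0000 0.0000
    outer loop
      vertex 0.59 8.60 0.00
      vertex 0.59 3.40 16.00
      vertex 0.59 8.60 16.00
    endloop
  endfacet
  facet normal -0.6240 -0.7814 0.0000
    outer loop
      vertex 0.59 3.40 0.00
      vertex 4.66 0.15 0.00
      vertex 4.66 0.15 16.00
    endloop
  endfacet
  facet normal -0.6240 -0.7814 0.0000
    outer loop
      vertex 0.59 3.40 0.00
      vertex 4.66 0.15 16.00
      vertex 0.59 3.40 16.00
    endloop
  endfacet
  facet normal 0.2226 -0.9749 0.0000
    outer loop
      vertex 4.66 0.15 0.00
      vertex 9.74 1.31 0.00
      vertex 9.74 1.31 16.00
    endloop
  endfacet
  facet normal 0.2226 -0.9749 0.0000
    outer loop
      vertex 4.66 0.15 0.00
      vertex 9.74 1.31 16.00
      vertex 4.66 0.15 16.00
    endloop
  endfacet
  facet normal 0.9009 -0.4341 0.0000
    outer loop
      vertex 9.74 1.31 0.00
      vertex 12.00 6.00 0.00
      vertex 12.00 6.00 16.00
    endloop
  endfacet
  facet normal 0.9009 -0.4341 0.0000
    outer loop
      vertex 9.74 1.31 0.00
      vertex 12.00 6.00 16.00
      vertex 9.74 1.31 16.00
    endloop
  endfacet
endsolid part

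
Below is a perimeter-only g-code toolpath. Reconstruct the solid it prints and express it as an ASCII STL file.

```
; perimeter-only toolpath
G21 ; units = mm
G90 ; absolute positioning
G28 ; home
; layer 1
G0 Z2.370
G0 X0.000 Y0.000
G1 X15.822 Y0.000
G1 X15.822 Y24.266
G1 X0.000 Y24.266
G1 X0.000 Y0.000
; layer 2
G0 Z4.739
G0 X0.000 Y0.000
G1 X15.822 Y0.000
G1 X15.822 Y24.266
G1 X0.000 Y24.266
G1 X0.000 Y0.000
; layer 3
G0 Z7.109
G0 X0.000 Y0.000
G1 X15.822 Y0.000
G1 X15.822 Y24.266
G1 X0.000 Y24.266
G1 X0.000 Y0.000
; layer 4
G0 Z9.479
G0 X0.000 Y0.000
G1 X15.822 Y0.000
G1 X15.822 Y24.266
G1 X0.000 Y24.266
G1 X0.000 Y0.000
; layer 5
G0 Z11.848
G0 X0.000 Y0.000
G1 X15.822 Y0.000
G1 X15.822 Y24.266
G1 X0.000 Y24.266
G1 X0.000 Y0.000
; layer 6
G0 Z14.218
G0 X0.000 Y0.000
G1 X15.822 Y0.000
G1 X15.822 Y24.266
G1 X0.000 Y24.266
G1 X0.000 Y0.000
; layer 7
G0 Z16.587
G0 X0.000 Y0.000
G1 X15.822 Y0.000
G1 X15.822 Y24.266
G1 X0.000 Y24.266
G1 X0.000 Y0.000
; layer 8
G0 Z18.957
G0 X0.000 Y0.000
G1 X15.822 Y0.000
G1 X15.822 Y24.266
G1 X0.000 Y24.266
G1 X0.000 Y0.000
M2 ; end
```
solid part
  facet normal 0.0000 0.0000 -1.0000
    outer loop
      vertex 15.822 24.266 0.000
      vertex 15.822 0.000 0.000
      vertex 0.000 0.000 0.000
    endloop
  endfacet
  facet normal 0.0000 0.0000 -1.0000
    outer loop
      vertex 0.000 24.266 0.000
      vertex 15.822 24.266 0.000
      vertex 0.000 0.000 0.000
    endloop
  endfacet
  facet normal 0.0000 0.0000 1.0000
    outer loop
      vertex 0.000 0.000 18.957
      vertex 15.822 0.000 18.957
      vertex 15.822 24.266 18.957
    endloop
  endfacet
  facet normal 0.0000 0.0000 1.0000
    outer loop
      vertex 0.000 0.000 18.957
      vertex 15.822 24.266 18.957
      vertex 0.000 24.266 18.957
    endloop
  endfacet
  facet normal 0.0000 -1.0000 0.0000
    outer loop
      vertex 0.000 0.000 0.000
      vertex 15.822 0.000 0.000
      vertex 15.822 0.000 18.957
    endloop
  endfacet
  facet normal 0.0000 -1.0000 0.0000
    outer loop
      vertex 0.000 0.000 0.000
      vertex 15.822 0.000 18.957
      vertex 0.000 0.000 18.957
    endloop
  endfacet
  facet normal 0.0000 1.0000 0.0000
    outer loop
      vertex 15.822 24.266 18.957
      vertex 15.822 24.266 0.000
      vertex 0.000 24.266 0.000
    endloop
  endfacet
  facet normal 0.0000 1.0000 0.0000
    outer loop
      vertex 0.000 24.266 18.957
      vertex 15.822 24.266 18.957
      vertex 0.000 24.266 0.000
    endloop
  endfacet
  facet normal -1.0000 0.0000 0.0000
    outer loop
      vertex 0.000 24.266 18.957
      vertex 0.000 24.266 0.000
      vertex 0.000 0.000 0.000
    endloop
  endfacet
  facet normal -1.0000 0.0000 0.0000
    outer loop
      vertex 0.000 0.000 18.957
      vertex 0.000 24.266 18.957
      vertex 0.000 0.000 0.000
    endloop
  endfacet
  facet normal 1.0000 0.0000 0.0000
    outer loop
      vertex 15.822 0.000 0.000
      vertex 15.822 24.266 0.000
      vertex 15.822 24.266 18.957
    endloop
  endfacet
  facet normal 1.0000 0.0000 0.0000
    outer loop
      vertex 15.822 0.000 0.000
      vertex 15.822 24.266 18.957
      vertex 15.822 0.000 18.957
    endloop
  endfacet
endsolid part

The G0 Z moves step by Δz≈2.370 mm. Every layer's G1 loop is the same polygon, so the solid is a straight extrusion of it from z=0 to z≈19. Closing with flat bottom and top caps and triangulating gives 12 facets — a rectangular box, roughly 15.8 × 24.3 mm footprint and 19 mm tall.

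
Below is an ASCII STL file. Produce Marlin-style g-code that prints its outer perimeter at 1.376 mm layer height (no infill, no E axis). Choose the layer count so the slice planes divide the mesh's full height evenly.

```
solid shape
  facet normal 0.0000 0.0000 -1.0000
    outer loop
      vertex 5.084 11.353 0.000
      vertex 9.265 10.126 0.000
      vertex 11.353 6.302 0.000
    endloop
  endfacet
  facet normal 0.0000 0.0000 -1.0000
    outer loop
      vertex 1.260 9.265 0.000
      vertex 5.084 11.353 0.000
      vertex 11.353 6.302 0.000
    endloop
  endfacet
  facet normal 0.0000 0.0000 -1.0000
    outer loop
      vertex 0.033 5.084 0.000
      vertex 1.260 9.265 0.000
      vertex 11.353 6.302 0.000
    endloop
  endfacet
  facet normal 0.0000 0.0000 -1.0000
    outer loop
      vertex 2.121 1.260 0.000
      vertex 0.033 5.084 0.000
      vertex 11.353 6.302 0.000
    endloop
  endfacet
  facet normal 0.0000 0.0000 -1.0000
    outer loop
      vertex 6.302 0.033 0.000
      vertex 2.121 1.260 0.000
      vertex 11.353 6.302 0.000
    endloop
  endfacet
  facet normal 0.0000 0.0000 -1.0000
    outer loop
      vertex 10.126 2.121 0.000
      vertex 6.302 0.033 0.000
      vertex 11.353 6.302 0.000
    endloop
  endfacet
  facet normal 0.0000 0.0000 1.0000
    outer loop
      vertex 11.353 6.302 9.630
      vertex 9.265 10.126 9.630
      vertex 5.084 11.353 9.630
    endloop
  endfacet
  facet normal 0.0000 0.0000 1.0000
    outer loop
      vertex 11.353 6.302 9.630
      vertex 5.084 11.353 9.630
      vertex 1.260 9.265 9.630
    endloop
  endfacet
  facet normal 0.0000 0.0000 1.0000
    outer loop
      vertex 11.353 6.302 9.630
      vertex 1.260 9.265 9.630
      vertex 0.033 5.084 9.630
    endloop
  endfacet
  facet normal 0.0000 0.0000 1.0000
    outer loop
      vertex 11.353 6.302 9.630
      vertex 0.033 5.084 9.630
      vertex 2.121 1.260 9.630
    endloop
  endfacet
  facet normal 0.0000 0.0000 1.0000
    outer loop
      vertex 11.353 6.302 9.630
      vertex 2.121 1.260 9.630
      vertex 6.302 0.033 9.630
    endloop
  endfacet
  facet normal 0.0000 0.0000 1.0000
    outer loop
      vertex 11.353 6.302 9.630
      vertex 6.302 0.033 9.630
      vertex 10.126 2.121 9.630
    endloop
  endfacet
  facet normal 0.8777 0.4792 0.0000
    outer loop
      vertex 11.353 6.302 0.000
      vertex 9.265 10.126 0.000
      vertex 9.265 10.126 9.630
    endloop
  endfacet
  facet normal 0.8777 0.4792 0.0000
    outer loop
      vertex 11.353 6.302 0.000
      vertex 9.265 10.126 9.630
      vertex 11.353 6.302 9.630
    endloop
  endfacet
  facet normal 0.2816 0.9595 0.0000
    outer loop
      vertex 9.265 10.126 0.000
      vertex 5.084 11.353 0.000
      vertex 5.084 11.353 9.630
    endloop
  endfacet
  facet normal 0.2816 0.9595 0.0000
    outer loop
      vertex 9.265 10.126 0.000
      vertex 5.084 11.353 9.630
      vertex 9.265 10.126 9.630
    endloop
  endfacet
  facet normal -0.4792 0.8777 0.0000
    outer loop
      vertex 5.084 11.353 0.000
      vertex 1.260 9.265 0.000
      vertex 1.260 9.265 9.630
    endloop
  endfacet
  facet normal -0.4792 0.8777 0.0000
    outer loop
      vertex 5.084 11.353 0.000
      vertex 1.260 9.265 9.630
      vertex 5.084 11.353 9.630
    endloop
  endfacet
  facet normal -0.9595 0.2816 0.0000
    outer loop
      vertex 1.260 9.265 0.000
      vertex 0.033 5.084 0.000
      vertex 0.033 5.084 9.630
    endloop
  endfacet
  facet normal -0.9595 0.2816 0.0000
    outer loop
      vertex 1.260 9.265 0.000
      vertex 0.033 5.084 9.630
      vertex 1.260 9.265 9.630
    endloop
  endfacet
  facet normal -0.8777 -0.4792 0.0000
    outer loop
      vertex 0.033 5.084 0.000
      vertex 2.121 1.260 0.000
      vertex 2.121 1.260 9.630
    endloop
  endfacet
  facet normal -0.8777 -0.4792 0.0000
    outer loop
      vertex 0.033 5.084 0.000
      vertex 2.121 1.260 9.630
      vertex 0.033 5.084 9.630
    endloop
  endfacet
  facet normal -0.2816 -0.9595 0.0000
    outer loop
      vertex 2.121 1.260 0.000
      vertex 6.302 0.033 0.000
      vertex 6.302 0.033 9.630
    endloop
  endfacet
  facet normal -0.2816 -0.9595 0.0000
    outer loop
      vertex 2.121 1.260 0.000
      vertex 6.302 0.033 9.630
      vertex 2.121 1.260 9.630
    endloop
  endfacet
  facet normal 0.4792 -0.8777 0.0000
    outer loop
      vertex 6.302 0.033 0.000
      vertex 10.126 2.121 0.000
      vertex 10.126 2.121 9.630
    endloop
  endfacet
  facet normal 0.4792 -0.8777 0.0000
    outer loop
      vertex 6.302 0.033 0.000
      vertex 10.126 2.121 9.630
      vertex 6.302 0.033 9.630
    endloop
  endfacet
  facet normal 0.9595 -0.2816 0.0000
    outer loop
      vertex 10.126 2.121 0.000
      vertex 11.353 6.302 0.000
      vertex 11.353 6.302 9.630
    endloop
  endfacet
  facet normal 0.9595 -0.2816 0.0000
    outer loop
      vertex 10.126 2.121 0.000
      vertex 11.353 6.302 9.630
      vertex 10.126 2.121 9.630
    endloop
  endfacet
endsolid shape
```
; perimeter-only toolpath
G21 ; units = mm
G90 ; absolute positioning
G28 ; home
; layer 1
G0 Z1.376
G0 X11.353 Y6.302
G1 X9.265 Y10.126
G1 X5.084 Y11.353
G1 X1.260 Y9.265
G1 X0.033 Y5.084
G1 X2.121 Y1.260
G1 X6.302 Y0.033
G1 X10.126 Y2.121
G1 X11.353 Y6.302
; layer 2
G0 Z2.751
G0 X11.353 Y6.302
G1 X9.265 Y10.126
G1 X5.084 Y11.353
G1 X1.260 Y9.265
G1 X0.033 Y5.084
G1 X2.121 Y1.260
G1 X6.302 Y0.033
G1 X10.126 Y2.121
G1 X11.353 Y6.302
; layer 3
G0 Z4.127
G0 X11.353 Y6.302
G1 X9.265 Y10.126
G1 X5.084 Y11.353
G1 X1.260 Y9.265
G1 X0.033 Y5.084
G1 X2.121 Y1.260
G1 X6.302 Y0.033
G1 X10.126 Y2.121
G1 X11.353 Y6.302
; layer 4
G0 Z5.503
G0 X11.353 Y6.302
G1 X9.265 Y10.126
G1 X5.084 Y11.353
G1 X1.260 Y9.265
G1 X0.033 Y5.084
G1 X2.121 Y1.260
G1 X6.302 Y0.033
G1 X10.126 Y2.121
G1 X11.353 Y6.302
; layer 5
G0 Z6.879
G0 X11.353 Y6.302
G1 X9.265 Y10.126
G1 X5.084 Y11.353
G1 X1.260 Y9.265
G1 X0.033 Y5.084
G1 X2.121 Y1.260
G1 X6.302 Y0.033
G1 X10.126 Y2.121
G1 X11.353 Y6.302
; layer 6
G0 Z8.254
G0 X11.353 Y6.302
G1 X9.265 Y10.126
G1 X5.084 Y11.353
G1 X1.260 Y9.265
G1 X0.033 Y5.084
G1 X2.121 Y1.260
G1 X6.302 Y0.033
G1 X10.126 Y2.121
G1 X11.353 Y6.302
; layer 7
G0 Z9.630
G0 X11.353 Y6.302
G1 X9.265 Y10.126
G1 X5.084 Y11.353
G1 X1.260 Y9.265
G1 X0.033 Y5.084
G1 X2.121 Y1.260
G1 X6.302 Y0.033
G1 X10.126 Y2.121
G1 X11.353 Y6.302
M2 ; end

The solid is a regular 8-sided prism (a cylinder approximated with 8 flat sides), circumscribed radius ≈ 5.69 mm, height ≈ 9.63 mm. Slicing at Δz = 1.376 mm — 7 equal slices spanning the solid's height, so layer i sits at z = i·h/7 — gives 7 non-empty perimeters. Each is a 8-segment closed polygon; G0 lifts to the layer z and rapids to the start vertex, then G1 traces the edges.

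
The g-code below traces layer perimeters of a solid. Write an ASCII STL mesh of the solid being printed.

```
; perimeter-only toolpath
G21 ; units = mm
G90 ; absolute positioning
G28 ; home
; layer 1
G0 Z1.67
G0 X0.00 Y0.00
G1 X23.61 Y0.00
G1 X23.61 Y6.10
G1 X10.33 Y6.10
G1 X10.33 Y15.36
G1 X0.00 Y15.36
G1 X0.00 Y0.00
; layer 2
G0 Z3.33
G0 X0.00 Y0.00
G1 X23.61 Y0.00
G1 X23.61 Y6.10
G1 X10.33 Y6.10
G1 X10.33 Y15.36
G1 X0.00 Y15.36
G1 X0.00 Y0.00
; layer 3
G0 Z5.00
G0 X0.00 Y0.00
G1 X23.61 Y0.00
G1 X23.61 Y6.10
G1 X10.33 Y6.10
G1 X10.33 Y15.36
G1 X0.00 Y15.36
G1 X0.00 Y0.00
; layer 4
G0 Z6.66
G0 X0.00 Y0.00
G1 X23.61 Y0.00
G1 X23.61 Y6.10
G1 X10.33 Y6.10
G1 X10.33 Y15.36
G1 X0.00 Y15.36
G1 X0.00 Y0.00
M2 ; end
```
solid part
  facet normal 0.0000 0.0000 -1.0000
    outer loop
      vertex 23.61 6.10 0.00
      vertex 23.61 0.00 0.00
      vertex 0.00 0.00 0.00
    endloop
  endfacet
  facet normal 0.0000 0.0000 -1.0000
    outer loop
      vertex 10.33 6.10 0.00
      vertex 23.61 6.10 0.00
      vertex 0.00 0.00 0.00
    endloop
  endfacet
  facet normal 0.0000 0.0000 -1.0000
    outer loop
      vertex 10.33 15.36 0.00
      vertex 10.33 6.10 0.00
      vertex 0.00 0.00 0.00
    endloop
  endfacet
  facet normal 0.0000 0.0000 -1.0000
    outer loop
      vertex 0.00 15.36 0.00
      vertex 10.33 15.36 0.00
      vertex 0.00 0.00 0.00
    endloop
  endfacet
  facet normal 0.0000 0.0000 1.0000
    outer loop
      vertex 0.00 0.00 6.66
      vertex 23.61 0.00 6.66
      vertex 23.61 6.10 6.66
    endloop
  endfacet
  facet normal 0.0000 0.0000 1.0000
    outer loop
      vertex 0.00 0.00 6.66
      vertex 23.61 6.10 6.66
      vertex 10.33 6.10 6.66
    endloop
  endfacet
  facet normal 0.0000 0.0000 1.0000
    outer loop
      vertex 0.00 0.00 6.66
      vertex 10.33 6.10 6.66
      vertex 10.33 15.36 6.66
    endloop
  endfacet
  facet normal 0.0000 0.0000 1.0000
    outer loop
      vertex 0.00 0.00 6.66
      vertex 10.33 15.36 6.66
      vertex 0.00 15.36 6.66
    endloop
  endfacet
  facet normal 0.0000 -1.0000 0.0000
    outer loop
      vertex 0.00 0.00 0.00
      vertex 23.61 0.00 0.00
      vertex 23.61 0.00 6.66
    endloop
  endfacet
  facet normal 0.0000 -1.0000 0.0000
    outer loop
      vertex 0.00 0.00 0.00
      vertex 23.61 0.00 6.66
      vertex 0.00 0.00 6.66
    endloop
  endfacet
  facet normal 1.0000 0.0000 0.0000
    outer loop
      vertex 23.61 0.00 0.00
      vertex 23.61 6.10 0.00
      vertex 23.61 6.10 6.66
    endloop
  endfacet
  facet normal 1.0000 0.0000 0.0000
    outer loop
      vertex 23.61 0.00 0.00
      vertex 23.61 6.10 6.66
      vertex 23.61 0.00 6.66
    endloop
  endfacet
  facet normal 0.0000 1.0000 0.0000
    outer loop
      vertex 23.61 6.10 0.00
      vertex 10.33 6.10 0.00
      vertex 10.33 6.10 6.66
    endloop
  endfacet
  facet normal 0.0000 1.0000 0.0000
    outer loop
      vertex 23.61 6.10 0.00
      vertex 10.33 6.10 6.66
      vertex 23.61 6.10 6.66
    endloop
  endfacet
  facet normal 1.0000 0.0000 0.0000
    outer loop
      vertex 10.33 6.10 0.00
      vertex 10.33 15.36 0.00
      vertex 10.33 15.36 6.66
    endloop
  endfacet
  facet normal 1.0000 0.0000 0.0000
    outer loop
      vertex 10.33 6.10 0.00
      vertex 10.33 15.36 6.66
      vertex 10.33 6.10 6.66
    endloop
  endfacet
  facet normal 0.0000 1.0000 0.0000
    outer loop
      vertex 10.33 15.36 0.00
      vertex 0.00 15.36 0.00
      vertex 0.00 15.36 6.66
    endloop
  endfacet
  facet normal 0.0000 1.0000 0.0000
    outer loop
      vertex 10.33 15.36 0.00
      vertex 0.00 15.36 6.66
      vertex 10.33 15.36 6.66
    endloop
  endfacet
  facet normal -1.0000 0.0000 0.0000
    outer loop
      vertex 0.00 15.36 0.00
      vertex 0.00 0.00 0.00
      vertex 0.00 0.00 6.66
    endloop
  endfacet
  facet normal -1.0000 0.0000 0.0000
    outer loop
      vertex 0.00 15.36 0.00
      vertex 0.00 0.00 6.66
      vertex 0.00 15.36 6.66
    endloop
  endfacet
endsolid part

The G0 Z moves step by Δz≈1.67 mm. Every layer's G1 loop is the same polygon, so the solid is a straight extrusion of it from z=0 to z≈6.66. Closing with flat bottom and top caps and triangulating gives 20 facets — an L-shaped prism: outer 23.6 × 15.4 mm, arm thicknesses ≈ 6.1 mm (horizontal) and 10.3 mm (vertical), extruded 6.66 mm in z.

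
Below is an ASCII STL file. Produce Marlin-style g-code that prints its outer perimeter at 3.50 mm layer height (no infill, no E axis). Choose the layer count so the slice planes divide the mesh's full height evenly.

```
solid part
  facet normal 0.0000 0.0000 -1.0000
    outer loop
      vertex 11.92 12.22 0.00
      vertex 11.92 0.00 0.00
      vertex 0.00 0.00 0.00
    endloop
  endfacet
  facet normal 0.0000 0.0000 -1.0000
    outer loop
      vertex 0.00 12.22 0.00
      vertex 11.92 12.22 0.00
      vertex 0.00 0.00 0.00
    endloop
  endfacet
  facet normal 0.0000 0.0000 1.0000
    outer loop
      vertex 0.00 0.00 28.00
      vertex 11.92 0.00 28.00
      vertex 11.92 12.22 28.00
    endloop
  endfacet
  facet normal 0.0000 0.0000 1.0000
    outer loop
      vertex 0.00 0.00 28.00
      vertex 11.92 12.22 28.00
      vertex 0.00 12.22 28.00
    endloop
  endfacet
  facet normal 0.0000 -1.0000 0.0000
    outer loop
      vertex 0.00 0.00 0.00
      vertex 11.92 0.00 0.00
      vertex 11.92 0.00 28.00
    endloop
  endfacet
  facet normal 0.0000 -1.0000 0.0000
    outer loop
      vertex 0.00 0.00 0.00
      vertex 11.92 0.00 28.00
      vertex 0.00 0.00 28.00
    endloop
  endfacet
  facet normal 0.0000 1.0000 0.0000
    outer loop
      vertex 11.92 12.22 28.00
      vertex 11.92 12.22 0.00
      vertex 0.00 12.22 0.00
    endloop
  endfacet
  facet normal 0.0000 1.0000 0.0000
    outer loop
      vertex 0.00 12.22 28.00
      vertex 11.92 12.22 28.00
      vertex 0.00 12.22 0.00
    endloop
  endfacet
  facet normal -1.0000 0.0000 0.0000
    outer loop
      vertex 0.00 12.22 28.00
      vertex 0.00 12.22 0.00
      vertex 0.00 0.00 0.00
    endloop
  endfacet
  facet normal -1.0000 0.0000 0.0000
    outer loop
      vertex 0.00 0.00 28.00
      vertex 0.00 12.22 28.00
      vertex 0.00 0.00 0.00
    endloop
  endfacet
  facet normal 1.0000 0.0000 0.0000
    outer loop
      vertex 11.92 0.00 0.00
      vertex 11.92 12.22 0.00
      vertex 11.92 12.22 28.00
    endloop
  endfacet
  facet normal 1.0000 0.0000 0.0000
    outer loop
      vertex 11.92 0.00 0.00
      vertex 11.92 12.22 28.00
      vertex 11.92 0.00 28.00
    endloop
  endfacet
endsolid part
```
; perimeter-only toolpath
G21 ; units = mm
G90 ; absolute positioning
G28 ; home
; layer 1
G0 Z3.50
G0 X0.00 Y0.00
G1 X11.92 Y0.00
G1 X11.92 Y12.22
G1 X0.00 Y12.22
G1 X0.00 Y0.00
; layer 2
G0 Z7.00
G0 X0.00 Y0.00
G1 X11.92 Y0.00
G1 X11.92 Y12.22
G1 X0.00 Y12.22
G1 X0.00 Y0.00
; layer 3
G0 Z10.50
G0 X0.00 Y0.00
G1 X11.92 Y0.00
G1 X11.92 Y12.22
G1 X0.00 Y12.22
G1 X0.00 Y0.00
; layer 4
G0 Z14.00
G0 X0.00 Y0.00
G1 X11.92 Y0.00
G1 X11.92 Y12.22
G1 X0.00 Y12.22
G1 X0.00 Y0.00
; layer 5
G0 Z17.50
G0 X0.00 Y0.00
G1 X11.92 Y0.00
G1 X11.92 Y12.22
G1 X0.00 Y12.22
G1 X0.00 Y0.00
; layer 6
G0 Z21.00
G0 X0.00 Y0.00
G1 X11.92 Y0.00
G1 X11.92 Y12.22
G1 X0.00 Y12.22
G1 X0.00 Y0.00
; layer 7
G0 Z24.50
G0 X0.00 Y0.00
G1 X11.92 Y0.00
G1 X11.92 Y12.22
G1 X0.00 Y12.22
G1 X0.00 Y0.00
; layer 8
G0 Z28.00
G0 X0.00 Y0.00
G1 X11.92 Y0.00
G1 X11.92 Y12.22
G1 X0.00 Y12.22
G1 X0.00 Y0.00
M2 ; end

The solid is a rectangular box, roughly 11.9 × 12.2 mm footprint and 28 mm tall. Slicing at Δz = 3.50 mm — 8 equal slices spanning the solid's height, so layer i sits at z = i·h/8 — gives 8 non-empty perimeters. Each is a 4-segment closed polygon; G0 lifts to the layer z and rapids to the start vertex, then G1 traces the edges.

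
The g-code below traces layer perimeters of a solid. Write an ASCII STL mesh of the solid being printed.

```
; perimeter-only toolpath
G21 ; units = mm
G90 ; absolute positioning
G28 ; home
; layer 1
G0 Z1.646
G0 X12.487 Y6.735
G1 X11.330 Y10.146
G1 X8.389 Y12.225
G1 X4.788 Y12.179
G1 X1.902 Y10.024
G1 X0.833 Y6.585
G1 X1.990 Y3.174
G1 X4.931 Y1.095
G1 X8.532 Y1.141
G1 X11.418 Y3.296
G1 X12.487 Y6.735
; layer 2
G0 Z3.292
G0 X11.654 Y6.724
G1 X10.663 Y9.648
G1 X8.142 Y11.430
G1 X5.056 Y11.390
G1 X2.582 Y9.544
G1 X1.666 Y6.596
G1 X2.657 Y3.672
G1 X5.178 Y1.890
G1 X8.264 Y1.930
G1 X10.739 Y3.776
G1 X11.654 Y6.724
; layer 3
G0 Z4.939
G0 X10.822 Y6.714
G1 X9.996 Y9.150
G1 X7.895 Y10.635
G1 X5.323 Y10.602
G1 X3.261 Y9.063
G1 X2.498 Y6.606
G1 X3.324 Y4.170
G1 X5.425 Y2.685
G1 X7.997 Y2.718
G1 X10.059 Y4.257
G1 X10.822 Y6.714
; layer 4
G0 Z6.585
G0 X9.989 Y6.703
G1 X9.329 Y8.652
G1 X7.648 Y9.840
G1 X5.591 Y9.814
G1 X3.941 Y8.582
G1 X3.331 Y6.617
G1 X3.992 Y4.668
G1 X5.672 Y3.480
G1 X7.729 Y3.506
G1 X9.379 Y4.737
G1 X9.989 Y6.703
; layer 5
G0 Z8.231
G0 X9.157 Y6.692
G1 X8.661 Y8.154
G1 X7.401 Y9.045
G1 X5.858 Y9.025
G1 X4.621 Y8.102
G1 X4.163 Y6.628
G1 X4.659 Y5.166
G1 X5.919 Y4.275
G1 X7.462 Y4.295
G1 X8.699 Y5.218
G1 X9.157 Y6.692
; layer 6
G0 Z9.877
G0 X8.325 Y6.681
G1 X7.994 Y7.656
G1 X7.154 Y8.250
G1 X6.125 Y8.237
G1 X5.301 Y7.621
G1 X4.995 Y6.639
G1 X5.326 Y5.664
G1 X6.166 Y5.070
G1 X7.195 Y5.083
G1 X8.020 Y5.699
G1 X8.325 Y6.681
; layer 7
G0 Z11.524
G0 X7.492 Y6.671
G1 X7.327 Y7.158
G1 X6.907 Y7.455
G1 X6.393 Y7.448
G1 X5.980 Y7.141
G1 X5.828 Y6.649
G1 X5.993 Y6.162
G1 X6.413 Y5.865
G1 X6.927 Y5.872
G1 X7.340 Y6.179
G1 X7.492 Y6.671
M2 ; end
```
solid part
  facet normal 0.0000 0.0000 -1.0000
    outer loop
      vertex 8.636 13.020 0.000
      vertex 11.997 10.644 0.000
      vertex 13.319 6.746 0.000
    endloop
  endfacet
  facet normal 0.0000 0.0000 -1.0000
    outer loop
      vertex 4.521 12.967 0.000
      vertex 8.636 13.020 0.000
      vertex 13.319 6.746 0.000
    endloop
  endfacet
  facet normal 0.0000 0.0000 -1.0000
    outer loop
      vertex 1.222 10.505 0.000
      vertex 4.521 12.967 0.000
      vertex 13.319 6.746 0.000
    endloop
  endfacet
  facet normal 0.0000 0.0000 -1.0000
    outer loop
      vertex 0.001 6.574 0.000
      vertex 1.222 10.505 0.000
      vertex 13.319 6.746 0.000
    endloop
  endfacet
  facet normal 0.0000 0.0000 -1.0000
    outer loop
      vertex 1.323 2.676 0.000
      vertex 0.001 6.574 0.000
      vertex 13.319 6.746 0.000
    endloop
  endfacet
  facet normal 0.0000 0.0000 -1.0000
    outer loop
      vertex 4.684 0.300 0.000
      vertex 1.323 2.676 0.000
      vertex 13.319 6.746 0.000
    endloop
  endfacet
  facet normal 0.0000 0.0000 -1.0000
    outer loop
      vertex 8.799 0.353 0.000
      vertex 4.684 0.300 0.000
      vertex 13.319 6.746 0.000
    endloop
  endfacet
  facet normal 0.0000 0.0000 -1.0000
    outer loop
      vertex 12.098 2.815 0.000
      vertex 8.799 0.353 0.000
      vertex 13.319 6.746 0.000
    endloop
  endfacet
  facet normal 0.8534 0.2894 0.4334
    outer loop
      vertex 13.319 6.746 0.000
      vertex 11.997 10.644 0.000
      vertex 6.660 6.660 13.170
    endloop
  endfacet
  facet normal 0.5202 0.7359 0.4334
    outer loop
      vertex 11.997 10.644 0.000
      vertex 8.636 13.020 0.000
      vertex 6.660 6.660 13.170
    endloop
  endfacet
  facet normal -0.0116 0.9011 0.4334
    outer loop
      vertex 8.636 13.020 0.000
      vertex 4.521 12.967 0.000
      vertex 6.660 6.660 13.170
    endloop
  endfacet
  facet normal -0.5390 0.7222 0.4334
    outer loop
      vertex 4.521 12.967 0.000
      vertex 1.222 10.505 0.000
      vertex 6.660 6.660 13.170
    endloop
  endfacet
  facet normal -0.8606 0.2673 0.4334
    outer loop
      vertex 1.222 10.505 0.000
      vertex 0.001 6.574 0.000
      vertex 6.660 6.660 13.170
    endloop
  endfacet
  facet normal -0.8534 -0.2894 0.4334
    outer loop
      vertex 0.001 6.574 0.000
      vertex 1.323 2.676 0.000
      vertex 6.660 6.660 13.170
    endloop
  endfacet
  facet normal -0.5202 -0.7359 0.4334
    outer loop
      vertex 1.323 2.676 0.000
      vertex 4.684 0.300 0.000
      vertex 6.660 6.660 13.170
    endloop
  endfacet
  facet normal 0.0116 -0.9011 0.4334
    outer loop
      vertex 4.684 0.300 0.000
      vertex 8.799 0.353 0.000
      vertex 6.660 6.660 13.170
    endloop
  endfacet
  facet normal 0.5390 -0.7222 0.4334
    outer loop
      vertex 8.799 0.353 0.000
      vertex 12.098 2.815 0.000
      vertex 6.660 6.660 13.170
    endloop
  endfacet
  facet normal 0.8606 -0.2673 0.4334
    outer loop
      vertex 12.098 2.815 0.000
      vertex 13.319 6.746 0.000
      vertex 6.660 6.660 13.170
    endloop
  endfacet
endsolid part

The G0 Z moves step by Δz≈1.646 mm. The G1 loops shrink linearly with z, so the solid tapers from its base footprint up to z≈13.2. Closing with a flat bottom cap and the tapered top and triangulating gives 18 facets — a regular 10-sided pyramid, base circumscribed radius ≈ 6.66 mm, apex at z ≈ 13.2 mm.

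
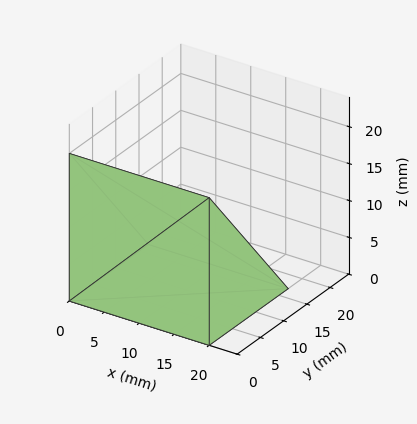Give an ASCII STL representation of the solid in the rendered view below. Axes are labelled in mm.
Reading the render: the shape is a wedge (ramp): 20 × 17 mm base, rising to 20 mm along the y=0 edge and sloping linearly to z=0 at y=17 (dimensions read to the nearest mm from the axis ticks). For the STL, each face is triangulated and given an outward normal.

solid part
  facet normal 0.0000 0.0000 -1.0000
    outer loop
      vertex 20.0 17.0 0.0
      vertex 20.0 0.0 0.0
      vertex 0.0 0.0 0.0
    endloop
  endfacet
  facet normal 0.0000 0.0000 -1.0000
    outer loop
      vertex 0.0 17.0 0.0
      vertex 20.0 17.0 0.0
      vertex 0.0 0.0 0.0
    endloop
  endfacet
  facet normal 0.0000 -1.0000 0.0000
    outer loop
      vertex 0.0 0.0 0.0
      vertex 20.0 0.0 0.0
      vertex 20.0 0.0 20.0
    endloop
  endfacet
  facet normal 0.0000 -1.0000 0.0000
    outer loop
      vertex 0.0 0.0 0.0
      vertex 20.0 0.0 20.0
      vertex 0.0 0.0 20.0
    endloop
  endfacet
  facet normal 0.0000 0.7619 0.6476
    outer loop
      vertex 0.0 0.0 20.0
      vertex 20.0 0.0 20.0
      vertex 20.0 17.0 0.0
    endloop
  endfacet
  facet normal 0.0000 0.7619 0.6476
    outer loop
      vertex 0.0 0.0 20.0
      vertex 20.0 17.0 0.0
      vertex 0.0 17.0 0.0
    endloop
  endfacet
  facet normal -1.0000 0.0000 0.0000
    outer loop
      vertex 0.0 0.0 20.0
      vertex 0.0 17.0 0.0
      vertex 0.0 0.0 0.0
    endloop
  endfacet
  facet normal 1.0000 0.0000 0.0000
    outer loop
      vertex 20.0 0.0 0.0
      vertex 20.0 17.0 0.0
      vertex 20.0 0.0 20.0
    endloop
  endfacet
endsolid part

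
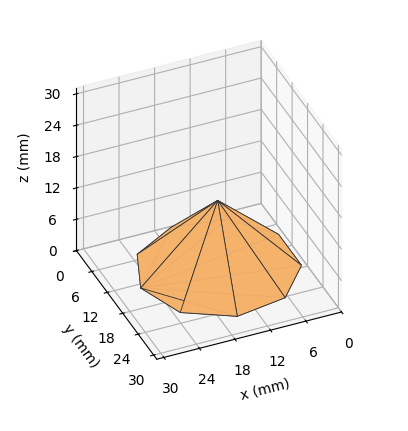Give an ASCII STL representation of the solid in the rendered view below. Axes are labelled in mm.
Reading the render: the shape is a regular 9-sided pyramid, base circumscribed radius ≈ 13 mm, apex at z ≈ 13 mm (dimensions read to the nearest mm from the axis ticks). For the STL, each face is triangulated and given an outward normal.

solid part
  facet normal 0.0000 0.0000 -1.0000
    outer loop
      vertex 15.257 25.803 0.000
      vertex 22.959 21.356 0.000
      vertex 26.000 13.000 0.000
    endloop
  endfacet
  facet normal 0.0000 0.0000 -1.0000
    outer loop
      vertex 6.500 24.258 0.000
      vertex 15.257 25.803 0.000
      vertex 26.000 13.000 0.000
    endloop
  endfacet
  facet normal 0.0000 0.0000 -1.0000
    outer loop
      vertex 0.784 17.446 0.000
      vertex 6.500 24.258 0.000
      vertex 26.000 13.000 0.000
    endloop
  endfacet
  facet normal 0.0000 0.0000 -1.0000
    outer loop
      vertex 0.784 8.554 0.000
      vertex 0.784 17.446 0.000
      vertex 26.000 13.000 0.000
    endloop
  endfacet
  facet normal 0.0000 0.0000 -1.0000
    outer loop
      vertex 6.500 1.742 0.000
      vertex 0.784 8.554 0.000
      vertex 26.000 13.000 0.000
    endloop
  endfacet
  facet normal 0.0000 0.0000 -1.0000
    outer loop
      vertex 15.257 0.197 0.000
      vertex 6.500 1.742 0.000
      vertex 26.000 13.000 0.000
    endloop
  endfacet
  facet normal 0.0000 0.0000 -1.0000
    outer loop
      vertex 22.959 4.644 0.000
      vertex 15.257 0.197 0.000
      vertex 26.000 13.000 0.000
    endloop
  endfacet
  facet normal 0.6848 0.2492 0.6848
    outer loop
      vertex 26.000 13.000 0.000
      vertex 22.959 21.356 0.000
      vertex 13.000 13.000 13.000
    endloop
  endfacet
  facet normal 0.3644 0.6311 0.6848
    outer loop
      vertex 22.959 21.356 0.000
      vertex 15.257 25.803 0.000
      vertex 13.000 13.000 13.000
    endloop
  endfacet
  facet normal -0.1266 0.7177 0.6848
    outer loop
      vertex 15.257 25.803 0.000
      vertex 6.500 24.258 0.000
      vertex 13.000 13.000 13.000
    endloop
  endfacet
  facet normal -0.5582 0.4684 0.6848
    outer loop
      vertex 6.500 24.258 0.000
      vertex 0.784 17.446 0.000
      vertex 13.000 13.000 13.000
    endloop
  endfacet
  facet normal -0.7287 0.0000 0.6848
    outer loop
      vertex 0.784 17.446 0.000
      vertex 0.784 8.554 0.000
      vertex 13.000 13.000 13.000
    endloop
  endfacet
  facet normal -0.5582 -0.4684 0.6848
    outer loop
      vertex 0.784 8.554 0.000
      vertex 6.500 1.742 0.000
      vertex 13.000 13.000 13.000
    endloop
  endfacet
  facet normal -0.1266 -0.7177 0.6848
    outer loop
      vertex 6.500 1.742 0.000
      vertex 15.257 0.197 0.000
      vertex 13.000 13.000 13.000
    endloop
  endfacet
  facet normal 0.3644 -0.6311 0.6848
    outer loop
      vertex 15.257 0.197 0.000
      vertex 22.959 4.644 0.000
      vertex 13.000 13.000 13.000
    endloop
  endfacet
  facet normal 0.6848 -0.2492 0.6848
    outer loop
      vertex 22.959 4.644 0.000
      vertex 26.000 13.000 0.000
      vertex 13.000 13.000 13.000
    endloop
  endfacet
endsolid part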